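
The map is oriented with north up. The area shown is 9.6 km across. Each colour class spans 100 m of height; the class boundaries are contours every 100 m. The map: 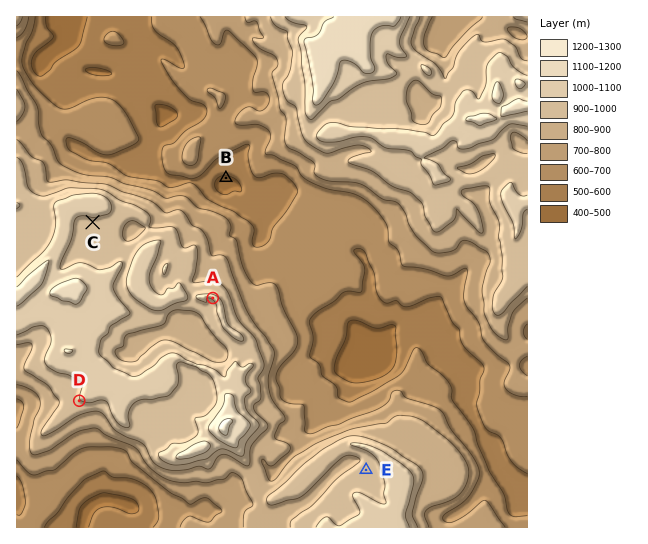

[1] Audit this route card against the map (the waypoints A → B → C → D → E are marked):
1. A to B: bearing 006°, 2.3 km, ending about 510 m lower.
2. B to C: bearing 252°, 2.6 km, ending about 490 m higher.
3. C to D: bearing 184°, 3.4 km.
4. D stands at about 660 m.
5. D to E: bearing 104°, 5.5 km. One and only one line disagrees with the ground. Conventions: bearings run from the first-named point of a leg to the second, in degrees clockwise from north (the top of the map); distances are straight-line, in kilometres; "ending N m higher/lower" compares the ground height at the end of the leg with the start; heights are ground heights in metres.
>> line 4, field height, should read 1000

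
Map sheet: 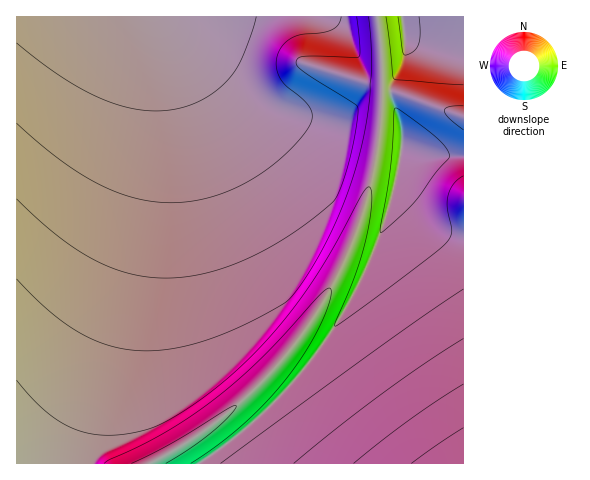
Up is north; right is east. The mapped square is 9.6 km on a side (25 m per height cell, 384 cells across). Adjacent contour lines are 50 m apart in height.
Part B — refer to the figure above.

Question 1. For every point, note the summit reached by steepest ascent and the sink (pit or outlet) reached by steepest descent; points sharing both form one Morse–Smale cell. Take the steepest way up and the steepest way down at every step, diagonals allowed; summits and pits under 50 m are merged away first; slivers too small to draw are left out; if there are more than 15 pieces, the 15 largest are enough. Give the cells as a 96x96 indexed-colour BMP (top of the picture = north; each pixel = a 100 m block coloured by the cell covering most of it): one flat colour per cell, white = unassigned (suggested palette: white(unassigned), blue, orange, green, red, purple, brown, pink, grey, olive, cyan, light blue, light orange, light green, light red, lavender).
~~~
<image width="96" height="96" href="data:image/bmp;base64,Qk12EgAAAAAAAHYAAAAoAAAAYAAAAGAAAAABAAQAAAAAAAASAAATCwAAEwsAABAAAAAAAAAA////ALR3HwAOf/8ALKAsACgn1gC9Z5QAS1aMAMJ34wB/f38AIr28AM++FwDox64AeLv/AIrfmACWmP8A1bDFACIiIiIiIiIiERERERERERERERERMzMzMzMzMzMzMzMzMzMzMzMzMzMzMzMzMzMzMyIiIiIiIiIiEREREREREREREREREzMzMzMzMzMzMzMzMzMzMzMzMzMzMzMzMzMzMyIiIiIiIiIiERERERERERERERERERMzMzMzMzMzMzMzMzMzMzMzMzMzMzMzMzMzMyIiIiIiIiIiEREREREREREREREREREzMzMzMzMzMzMzMzMzMzMzMzMzMzMzMzMzMyIiIiIiIiIiERERERERERERERERERETMzMzMzMzMzMzMzMzMzMzMzMzMzMzMzMzMyIiIiIiIiIiEREREREREREREREREREREzMzMzMzMzMzMzMzMzMzMzMzMzMzMzMzMyIiIiIiIiIiIRERERERERERERERERERETMzMzMzMzMzMzMzMzMzMzMzMzMzMzMzMyIiIiIiIiIiIRERERERERERERERERERERMzMzMzMzMzMzMzMzMzMzMzMzMzMzMzMyIiIiIiIiIiIREREREREREREREREREREREzMzMzMzMzMzMzMzMzMzMzMzMzMzMzMyIiIiIiIiIiIRERERERERERERERERERERETMzMzMzMzMzMzMzMzMzMzMzMzMzMzMyIiIiIiIiIiIREREREREREREREREREREREREzMzMzMzMzMzMzMzMzMzMzMzMzMzMyIiIiIiIiIiIRERERERERERERERERERERERETMzMzMzMzMzMzMzMzMzMzMzMzMzMyIiIiIiIiIiIhERERERERERERERERERERERERMzMzMzMzMzMzMzMzMzMzMzMzMzMyIiIiIiIiIiIhEREREREREREREREREREREREREzMzMzMzMzMzMzMzMzMzMzMzMzMyIiIiIiIiIiIhERERERERERERERERERERERERETMzMzMzMzMzMzMzMzMzMzMzMzMyIiIiIiIiIiIhERERERERERERERERERERERERERMzMzMzMzMzMzMzMzMzMzMzMzMyIiIiIiIiIiIiERERERERERERERERERERERERERMzMzMzMzMzMzMzMzMzMzMzMzMyIiIiIiIiIiIiEREREREREREREREREREREREREREzMzMzMzMzMzMzMzMzMzMzMzMyIiIiIiIiIiIiERERERERERERERERERERERERERETMzMzMzMzMzMzMzMzMzMzMzMyIiIiIiIiIiIiERERERERERERERERERERERERERERMzMzMzMzMzMzMzMzMzMzMzMyIiIiIiIiIiIiIREREREREREREREREREREREREREREzMzMzMzMzMzMzMzMzMzMzMyIiIiIiIiIiIiIRERERERERERERERERERERERERERETMzMzMzMzMzMzMzMzMzMzMyIiIiIiIiIiIiIRERERERERERERERERERERERERERETMzMzMzMzMzMzMzMzMzMzMyIiIiIiIiIiIiIRERERERERERERERERERERERERERERMzMzMzMzMzMzMzMzMzMzMyIiIiIiIiIiIiIhEREREREREREREREREREREREREREREzMzMzMzMzMzMzMzMzMzMyIiIiIiIiIiIiIhERERERERERERERERERERERERERERETMzMzMzMzMzMzMzMzMzMyIiIiIiIiIiIiIhERERERERERERERERERERERERERERETMzMzMzMzMzMzMzMzMzMyIiIiIiIiIiIiIhERERERERERERERERERERERERERERERMzMzMzMzMzMzMzMzMzMyIiIiIiIiIiIiIiEREREREREREREREREREREREREREREREzMzMzMzMzMzMzMzMzMyIiIiIiIiIiIiIiEREREREREREREREREREREREREREREREzMzMzMzMzMzMzMzMzMyIiIiIiIiIiIiIiERERERERERERERERERERERERERERERETMzMzMzMzMzMzMzMzMyIiIiIiIiIiIiIiERERERERERERERERERERERERERERERERMzMzMzMzMzMzMzMzMyIiIiIiIiIiIiIiIRERERERERERERERERERERERERERERERMzMzMzMzMzMzMzMzMyIiIiIiIiIiIiIiIREREREREREREREREREREREREREREREREzMzMzMzMzMzMzMzMyIiIiIiIiIiIiIiIREREREREREREREREREREREREREREREREzMzMzMzMzMzMzMzMyIiIiIiIiIiIiIiIRERERERERERERERERERERERERERERERETMzMzMzMzMzMzMzMyIiIiIiIiIiIiIiIhERERERERERERERERERERERERERERERERMzMzMzMzMzMzMzMyIiIiIiIiIiIiIiIhERERERERERERERERERERERERERERERERMzMzMzMzMzMzMzMyIiIiIiIiIiIiIiIhEREREREREREREREREREREREREREREREREzMzMzMzMzMzMzMyIiIiIiIiIiIiIiIhEREREREREREREREREREREREREREREREREzMzMzMzMzMzMzMyIiIiIiIiIiIiIiIiERERERERERERERERERERERERERERERERETMzMzMzMzMzMzMyIiIiIiIiIiIiIiIiERERERERERERERERERERERERERERERERETMzMzMzMzMzMzMyIiIiIiIiIiIiIiIiERERERERERERERERERERERERERERERERETMzMzMzMzMzMzMyIiIiIiIiIiIiIiIiERERERERERERERERERERERERERERERERERMzMzMzMzMzMzMyIiIiIiIiIiIiIiIiIRERERERERERERERERERERERERERERERERMzMzMzMzMzMzMyIiIiIiIiIiIiIiIiIREREREREREREREREREREREREREREREREREzMzMzMzMzMzMyIiIiIiIiIiIiIiIiIREREREREREREREREREREREREREREREREREzMzMzMzMzMzMyIiIiIiIiIiIiIiIiIRERERERERERERERERERERERERERERERERETMzMzMzMzMzMyIiIiIiIiIiIiIiIiIhERERERERERERERERERERERERERERERERETMzMzMzMzMzMyIiIiIiIiIiIiIiIiIhERERERERERERERERERERERERERERERERETMzMzMzMzMzMyIiIiIiIiIiIiIiIiIhERERERERERERERERERERERERERERERERERMzMzMzMzMzMyIiIiIiIiIiIiIiIiIhERERERERERERERERERERERERERERERERERMzMzMzMzMzMyIiIiIiIiIiIiIiIiIhERERERERERERERERERERERERERERERERERMzMzMzMzMzMyIiIiIiIiIiIiIiIiIhEREREREREREREREREREREREREREREREREREzMzMzMzMzMyIiIiIiIiIiIiIiIiIiEREREREREREREREREREREREREREREREREREzMzMzMzMzMyIiIiIiIiIiIiIiIiIiEREREREREREREREREREREREREREREREREREzMzMzMzMzMyIiIiIiIiIiIiIiIiIiEREREREREREREREREREREREREREREREREREzMzMzMzMzMyIiIiIiIiIiIiIiIiIiERERERERERERERERERERERERERERERERERETMzMzMzMzMyIiIiIiIiIiIiIiIiIiERERERERERERERERERERERERERERERERERETMzMzMzMzMyIiIiIiIiIiIiIiIiIiERERERERERERERERERERERERERERERERERETMzMzMzMzMyIiIiIiIiIiIiIiIiIiIRERERERERERERERERERERERERERERERERETMzMzMzMzMyIiIiIiIiIiIiIiIiIiIRERERERERERERERERERERERERERERERERERMzMzMzMzMyIiIiIiIiIiIiIiIiIiIRERERERERERERERERERERERERERERERERERMzMzMzMzMyIiIiIiIiIiIiIiIiIiIRERERERERERERERERERERERERERERERERERMzMzMzMzMyIiIiIiIiIiIiIiIiIiIRERERERERERERERERERERERERERERERERERMzMzMzMzMyIiIiIiIiIiIiIiIiIiIREREREREREREREREREREREREREREREREREREzMzMzMzMyIiIiIiIiIiIiIiIiIiIREREREREREREREREREREREREREREREREREREzMzMzMzMyIiIiIiIiIiIiIiIiIiIREREREREREREREREREREREREREREREREREREzMzMzMzMyIiIiIiIiIiIiIiIiIiIhEREREREREREREREREREREREREREREREREREzMzMzMzMyIiIiIiIiIiIiIiIiIiIhEREREREREREREREREREREREREREREREREREzMzMzMzMyIiIiIiIiIiIiIiIiIiIhEREREREREREREREREREREREREREREREREREzMzMzMzMyIiIiIiIiIiIiIiIiIiIhEREREREREREREREREREREREREREREREREREzMzMzMzMyIiIiIiIiIiIiIiIiIiIhEREREREREREREREREREREREREREREREREREzMzMzMzMyIiIiIiIiIiIiIiIiIiIhERERERERERERERERERERERERERERERERERMzMzMzMzMyIiIiIiIiIiIiIiIiIiIhERERERERERERERERERERERERERERERERERMzMzMzMzMyIiIiIiIiIiIiIiIiIiIhERERERERERERERERERERERERERERERERERMzMzMzM0RCIiIiIiIiIiIiIiIiIiIhERERERERERERERERERERERERERERERERETMzMzM0RERCIiIiIiIiIiIiIiIiIiIhERERERERERERERERERERERERERERERERETMzMzRERERCIiIiIiIiIiIiIiIiIiIhERERERERERERERERERERERERERERERERETMzRERERERCIiIiIiIiIiIiIiIiIiIhEREREREREREREREREREREREREREREREREzRERERERERCIiIiIiIiIiIiIiIiIiIhERERERERERERERERERERERERERERERERVERERERERERCIiIiIiIiIiIiIiIiIiIhERERERERERERERERERERERERERERERERVURERERERERCIiIiIiIiIiIiIiIiIiIhERERERERERERERERERERERERERERERERVURERERERERCIiIiIiIiIiIiIiIiIiIRERERERERERERERERERERERERERERERERVVRERERERERCIiIiIiIiIiIiIiIiIiIRERERERERERERERERERERERERERERERERVVRERERERERCIiIiIiIiIiIiIiIiIiIREREREREREREREREREREREREREREREREVVVVERERERERCIiIiIiIiIiIiIiIiIiIREREREREREREREREREREREREREREREREVVVVERERERERCIiIiIiIiIiIiIiIiIiIREREREREREREREREREREREREREREREREVVVVERERERERCIiIiIiIiIiIiIiIiIiIREREREREREREREREREREREREREREREREVVVVERERERERCIiIiIiIiIiIiIiIiIiEREREREREREREREREREREREREREREREREVVVVERERERERCIiIiIiIiIiIiIiIiIiEREREREREREREREREREREREREREREREREVVVVERERERERCIiIiIiIiIiIiIiIiIiEREREREREREREREREREREREREREREREREVVVVERERERERCIiIiIiIiIiIiIiIiIiEREREREREREREREREREREREREREREREREVVVVERERERERCIiIiIiIiIiIiIiIiIiEREREREREREREREREREREREREREREREREVVVVERERERERCIiIiIiIiIiIiIiIiIhEREREREREREREREREREREREREREREREREVVVVERERERERCIiIiIiIiIiIiIiIiIhEREREREREREREREREREREREREREREREREVVVVERERERERA=="/>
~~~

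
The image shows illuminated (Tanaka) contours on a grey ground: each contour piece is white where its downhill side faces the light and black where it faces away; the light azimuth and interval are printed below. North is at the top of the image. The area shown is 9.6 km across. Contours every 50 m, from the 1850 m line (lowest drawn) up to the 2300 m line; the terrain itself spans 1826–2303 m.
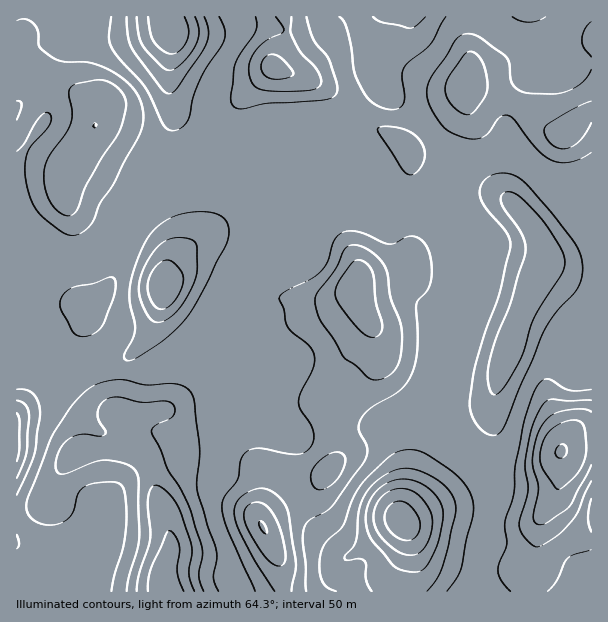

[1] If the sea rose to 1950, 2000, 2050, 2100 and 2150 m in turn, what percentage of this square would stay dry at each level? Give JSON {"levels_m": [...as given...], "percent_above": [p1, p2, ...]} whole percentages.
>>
{"levels_m": [1950, 2000, 2050, 2100, 2150], "percent_above": [96, 89, 76, 27, 10]}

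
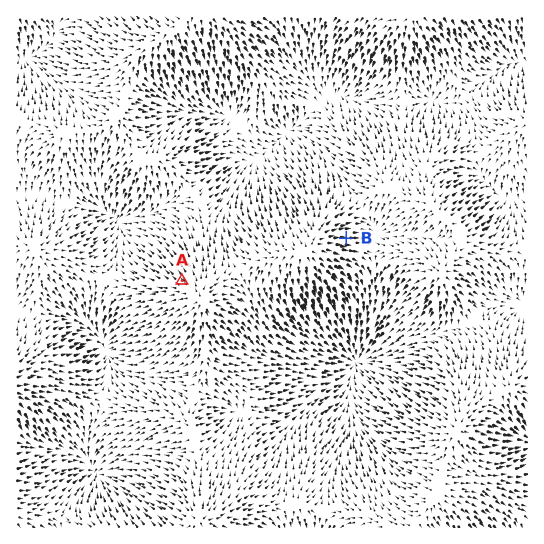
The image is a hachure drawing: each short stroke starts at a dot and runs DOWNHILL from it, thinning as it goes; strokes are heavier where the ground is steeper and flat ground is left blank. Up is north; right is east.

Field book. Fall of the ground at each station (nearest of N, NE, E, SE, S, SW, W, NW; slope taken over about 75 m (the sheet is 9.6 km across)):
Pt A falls NW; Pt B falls E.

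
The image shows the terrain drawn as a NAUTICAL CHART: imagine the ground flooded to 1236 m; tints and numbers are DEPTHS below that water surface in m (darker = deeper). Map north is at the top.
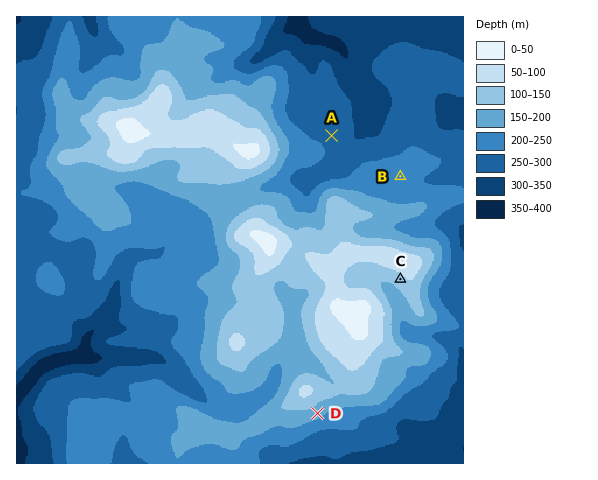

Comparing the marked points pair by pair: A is lower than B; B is lower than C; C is higher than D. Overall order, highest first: C D B A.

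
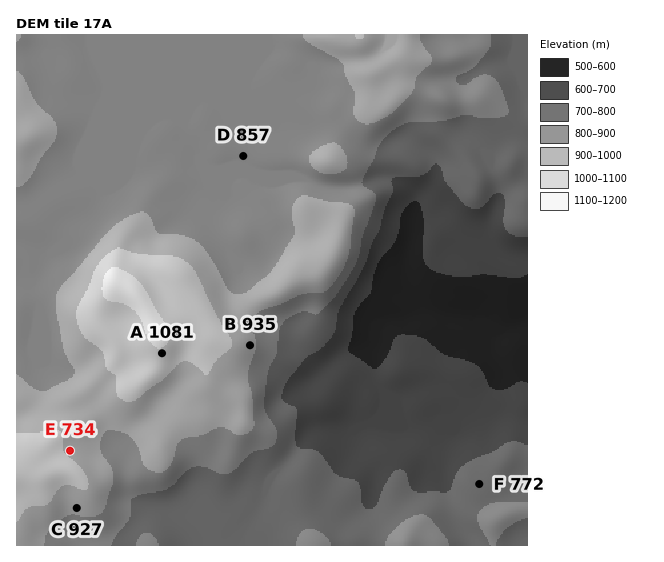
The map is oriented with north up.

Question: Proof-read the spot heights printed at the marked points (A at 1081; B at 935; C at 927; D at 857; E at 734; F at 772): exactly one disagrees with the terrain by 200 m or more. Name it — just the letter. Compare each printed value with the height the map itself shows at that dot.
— E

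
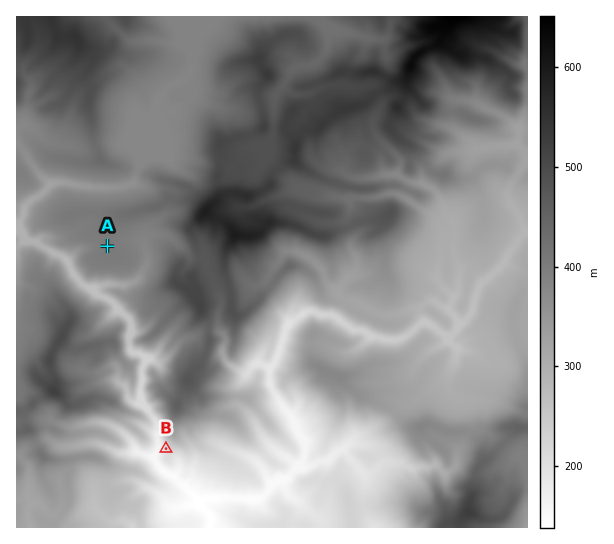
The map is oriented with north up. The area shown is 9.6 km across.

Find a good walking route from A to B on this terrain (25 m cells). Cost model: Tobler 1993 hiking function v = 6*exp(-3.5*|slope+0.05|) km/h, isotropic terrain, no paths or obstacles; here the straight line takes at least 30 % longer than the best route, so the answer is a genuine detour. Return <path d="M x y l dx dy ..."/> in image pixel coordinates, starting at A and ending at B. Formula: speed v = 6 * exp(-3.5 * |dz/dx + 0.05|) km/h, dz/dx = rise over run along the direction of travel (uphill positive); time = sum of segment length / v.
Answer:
<path d="M107 246l0 27-1 2-3 3 3 1-4 4 1 3-2 4 2 4 6 3 9 9 5 8 4 4 3 5 0 16-1 3 4 8 8 5 2 4 0 7-1 3 0 5-1 3 0 17 20 39 0 4 5 10 0 2"/>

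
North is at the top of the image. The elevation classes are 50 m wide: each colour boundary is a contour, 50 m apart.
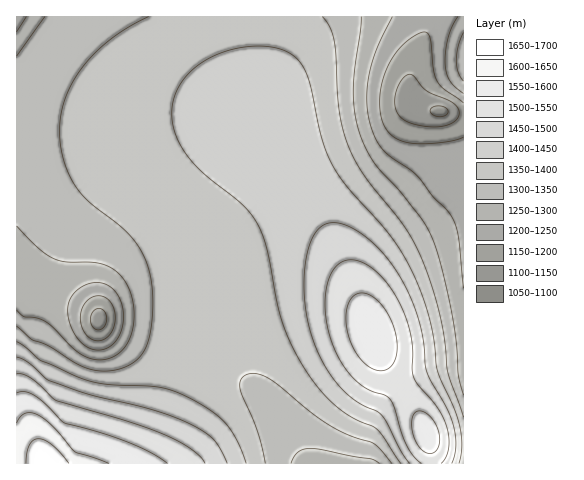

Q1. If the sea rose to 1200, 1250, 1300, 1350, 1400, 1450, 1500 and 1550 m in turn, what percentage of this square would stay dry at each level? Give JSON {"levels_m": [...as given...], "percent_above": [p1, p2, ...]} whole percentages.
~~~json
{"levels_m": [1200, 1250, 1300, 1350, 1400, 1450, 1500, 1550], "percent_above": [96, 91, 84, 67, 35, 17, 10, 5]}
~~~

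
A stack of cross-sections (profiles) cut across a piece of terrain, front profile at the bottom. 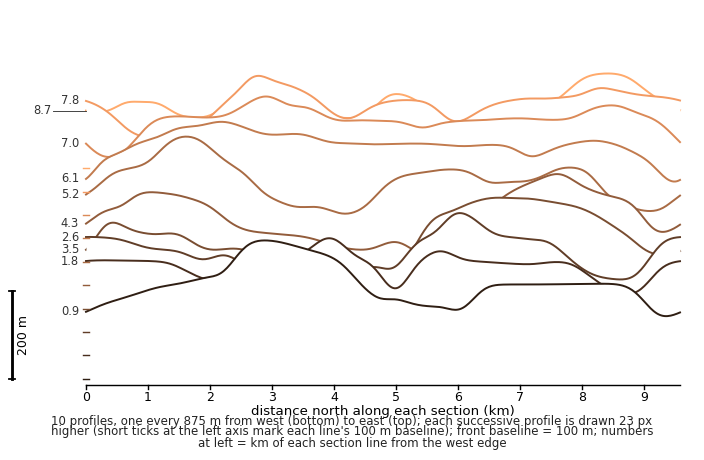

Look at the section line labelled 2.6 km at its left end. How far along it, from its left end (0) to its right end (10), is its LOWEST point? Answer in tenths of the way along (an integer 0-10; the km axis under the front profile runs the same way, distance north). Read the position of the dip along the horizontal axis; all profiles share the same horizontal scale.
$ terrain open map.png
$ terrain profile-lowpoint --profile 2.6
9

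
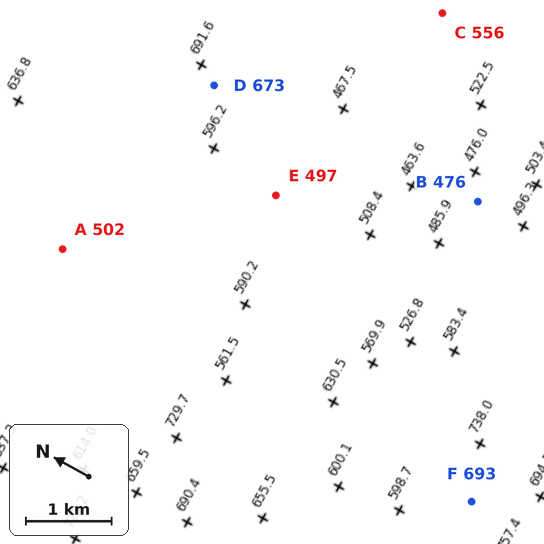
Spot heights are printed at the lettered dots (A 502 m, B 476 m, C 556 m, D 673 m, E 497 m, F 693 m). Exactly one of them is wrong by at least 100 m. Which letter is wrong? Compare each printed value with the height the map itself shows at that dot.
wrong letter A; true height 652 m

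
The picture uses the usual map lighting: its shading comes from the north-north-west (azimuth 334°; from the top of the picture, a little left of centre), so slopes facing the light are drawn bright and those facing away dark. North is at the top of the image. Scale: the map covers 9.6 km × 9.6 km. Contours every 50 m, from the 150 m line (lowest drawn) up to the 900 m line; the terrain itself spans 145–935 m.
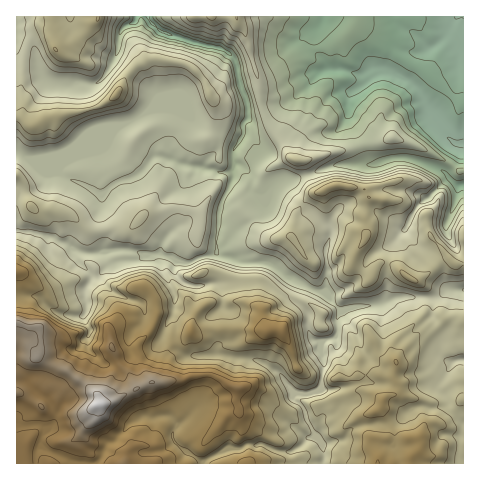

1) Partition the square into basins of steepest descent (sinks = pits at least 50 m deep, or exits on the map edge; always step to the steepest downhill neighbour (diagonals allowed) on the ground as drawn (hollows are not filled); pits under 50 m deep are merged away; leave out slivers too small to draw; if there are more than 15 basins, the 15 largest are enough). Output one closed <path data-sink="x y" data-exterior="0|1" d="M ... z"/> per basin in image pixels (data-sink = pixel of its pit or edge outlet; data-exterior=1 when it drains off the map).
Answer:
<path data-sink="463 144" data-exterior="1" d="M17 175l0 289 447-1-1-83-3 1 3 18-7 10-12 13-12 0-8 6-1-8-7-11-2-10-5-3-15-1 4-10-6-9-10 0-5-2-20 2 2-22-6-15-9-9-22-2-2-2 2-14-16-10-13-2-9 11-2 19-13 0-6-9-2-12-19-9-4-17-4-5-18-6-12 0 6 2 4 5-3 21-16 15-6 21-4 4-10 3-5 4-3 8-2 16-3 11-12 0-13 6-7-12-11-12-7-17-4-19 8-10 0-9-16-21-6-19-16-12 0-6 7-13 1-9-11-11-8-5-17-3-14 1-3-3-5-8-4-17z"/><path data-sink="147 17" data-exterior="1" d="M236 16l-138 0-11 15-12 11-19 8-7-16-6-2-10 5-7 9-4 21 0 49 3 4-9-3 0 57 8 9 4 17 5 8 3 3 14-1 17 3 8 5 11 11 0 6-8 16 0 6 16 12 6 19 16 21 0 9-8 10 4 19 7 17 11 12 7 12 13-6 12 0 3-11 2-16 3-8 5-4 10-3 4-4 6-21 16-15 3-21-4-5-6-2 12 0 18 6 5 7 3 15 19 9 2 12 6 9 13 0 2-19 7-10 7-1 13 4 12 9-3 5 2 10 22 2 7 5 8 19-1 21 19-1 16 4 3-16-4-9 1-9 30-29 8-14-1-9-7-8-13-6-20-15-11 0-5 7-2 6-15-7-5-6 7-15-6-3-6 0-12 13-13 1-7 3-6-1-6-6-12-18 3-16 7-15 10-10 6-3-8-12-5-17-3-3-8-1-5-6-21-32-6-17-2-25-10-34-3-12-8-12z"/><path data-sink="463 185" data-exterior="1" d="M392 137l-90 24 10 27 4 4 5 0 14-7 23 3 5 1 7 9 30 2 12 12 14 4 5 21 16 19 8 8 8-1 1-91-6-2-12-9-29-15z"/><path data-sink="463 360" data-exterior="1" d="M455 318l-11 1-9 10-17 5-22 24-2 21 4 10-3 4 19 6 2 10 7 11 1 8 8-6 12 0 19-23-3-18 4-2 0-58z"/><path data-sink="458 17" data-exterior="1" d="M463 16l-106 0-4 10 7 0 12 8 28 24 26 14 37 33z"/><path data-sink="463 290" data-exterior="1" d="M449 259l-10 3-13 13-10 6 12 7 3 7 0 6-8 14-30 29-1 9 4 8 5-10 17-17 17-5 12-11 17 2 0-56-9 0z"/>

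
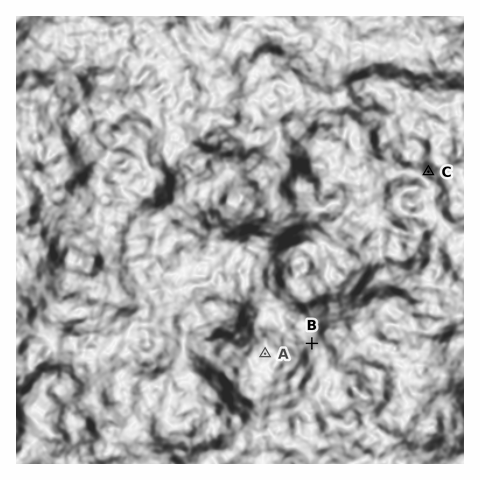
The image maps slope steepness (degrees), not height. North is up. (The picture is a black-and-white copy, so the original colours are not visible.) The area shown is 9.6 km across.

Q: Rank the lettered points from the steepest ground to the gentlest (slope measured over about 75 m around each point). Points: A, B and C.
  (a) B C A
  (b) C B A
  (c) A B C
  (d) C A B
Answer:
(b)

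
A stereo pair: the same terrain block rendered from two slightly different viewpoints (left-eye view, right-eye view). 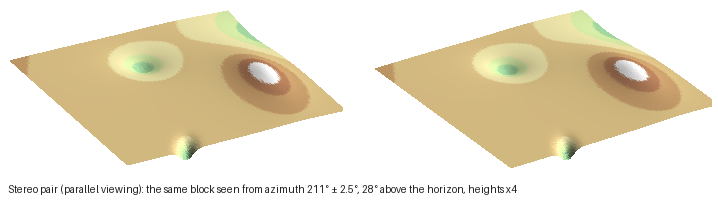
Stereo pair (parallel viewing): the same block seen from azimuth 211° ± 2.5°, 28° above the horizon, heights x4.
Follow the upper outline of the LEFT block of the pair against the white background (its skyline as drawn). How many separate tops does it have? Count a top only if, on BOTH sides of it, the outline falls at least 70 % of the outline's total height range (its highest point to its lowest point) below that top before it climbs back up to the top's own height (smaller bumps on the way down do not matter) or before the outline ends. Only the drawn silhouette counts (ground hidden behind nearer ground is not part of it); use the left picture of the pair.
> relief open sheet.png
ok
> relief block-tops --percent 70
0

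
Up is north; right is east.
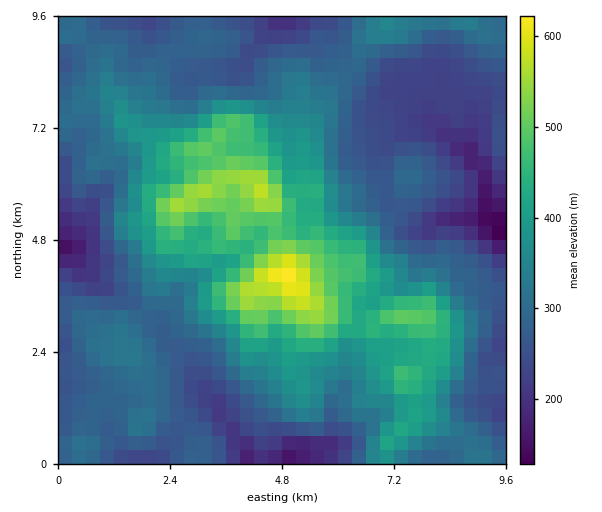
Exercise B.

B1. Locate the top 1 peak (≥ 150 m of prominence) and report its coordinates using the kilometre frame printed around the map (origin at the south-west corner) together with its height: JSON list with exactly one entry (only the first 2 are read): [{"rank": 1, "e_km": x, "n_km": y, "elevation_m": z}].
[{"rank": 1, "e_km": 4.91, "n_km": 4.04, "elevation_m": 627}]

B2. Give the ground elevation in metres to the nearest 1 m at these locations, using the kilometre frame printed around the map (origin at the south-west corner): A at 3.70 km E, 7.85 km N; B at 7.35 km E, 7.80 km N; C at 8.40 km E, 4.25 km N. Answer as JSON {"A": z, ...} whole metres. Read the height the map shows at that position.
{"A": 318, "B": 228, "C": 289}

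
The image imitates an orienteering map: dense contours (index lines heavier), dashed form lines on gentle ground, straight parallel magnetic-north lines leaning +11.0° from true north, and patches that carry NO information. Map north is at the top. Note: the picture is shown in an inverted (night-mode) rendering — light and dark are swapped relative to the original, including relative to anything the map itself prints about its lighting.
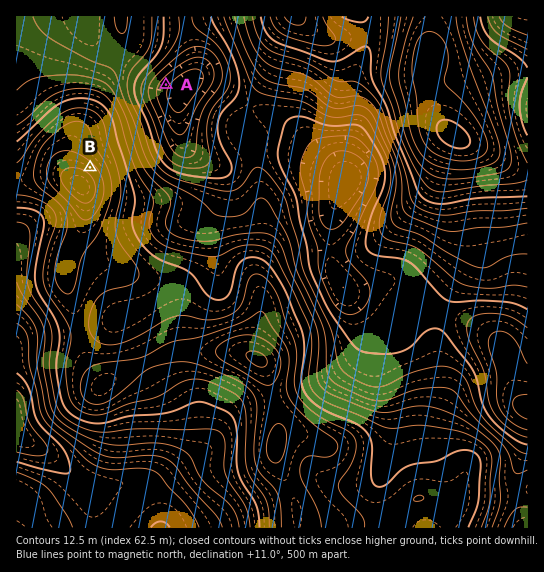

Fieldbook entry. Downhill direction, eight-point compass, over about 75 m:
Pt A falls SE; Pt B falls NE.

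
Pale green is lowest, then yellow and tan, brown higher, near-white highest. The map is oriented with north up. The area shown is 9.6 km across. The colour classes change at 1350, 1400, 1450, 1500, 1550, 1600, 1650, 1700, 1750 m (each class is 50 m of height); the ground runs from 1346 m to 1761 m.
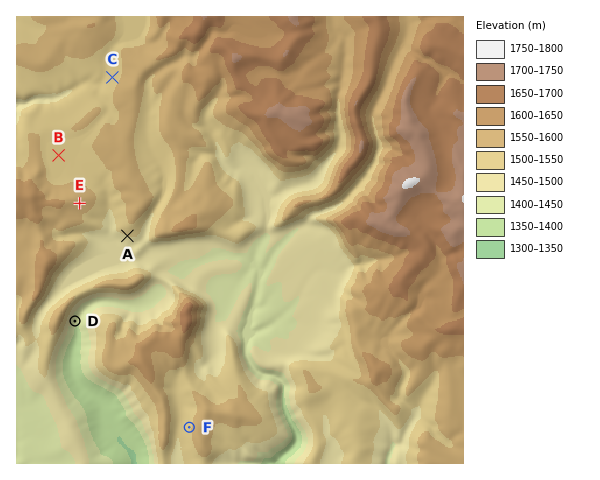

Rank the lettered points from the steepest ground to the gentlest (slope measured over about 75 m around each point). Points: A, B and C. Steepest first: A C B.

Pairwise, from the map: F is higher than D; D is lower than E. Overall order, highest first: E F D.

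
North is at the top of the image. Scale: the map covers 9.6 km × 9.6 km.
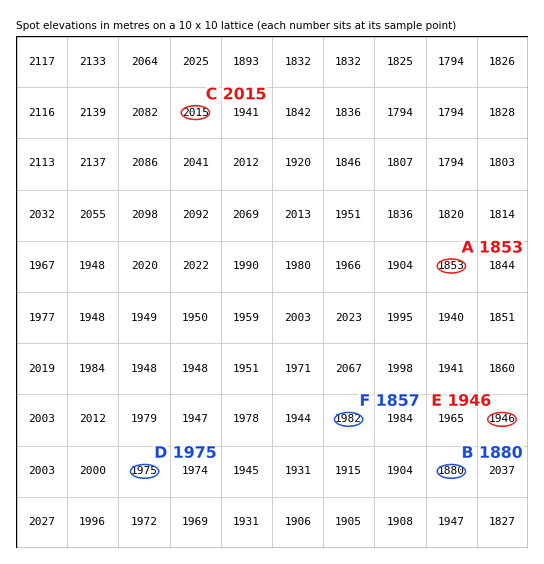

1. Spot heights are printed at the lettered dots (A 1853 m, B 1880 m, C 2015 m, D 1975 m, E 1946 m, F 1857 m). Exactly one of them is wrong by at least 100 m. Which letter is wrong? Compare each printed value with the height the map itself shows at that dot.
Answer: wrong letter F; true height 1982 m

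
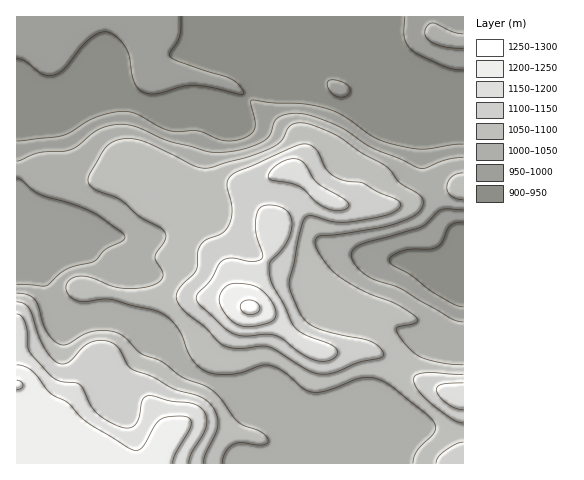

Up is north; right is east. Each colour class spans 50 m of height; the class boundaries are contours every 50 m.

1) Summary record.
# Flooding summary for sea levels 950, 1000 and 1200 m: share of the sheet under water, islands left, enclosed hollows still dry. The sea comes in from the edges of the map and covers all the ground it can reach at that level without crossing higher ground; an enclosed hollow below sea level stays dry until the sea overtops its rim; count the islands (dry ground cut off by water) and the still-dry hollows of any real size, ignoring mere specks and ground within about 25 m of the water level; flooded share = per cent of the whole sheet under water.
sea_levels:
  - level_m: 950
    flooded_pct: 21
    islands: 0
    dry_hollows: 0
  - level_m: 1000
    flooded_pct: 35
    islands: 0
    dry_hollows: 0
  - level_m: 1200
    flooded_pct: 95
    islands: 1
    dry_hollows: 0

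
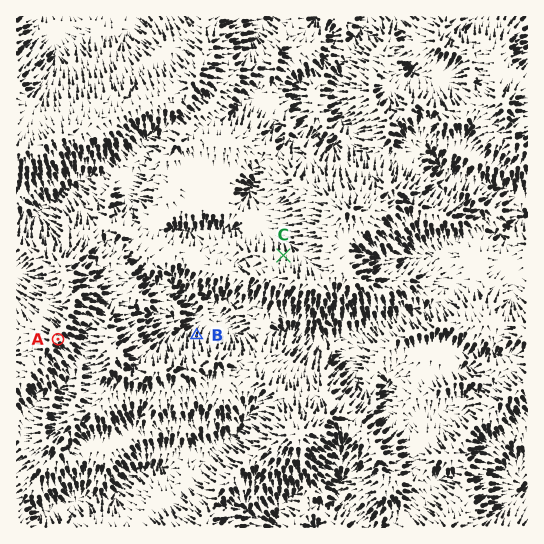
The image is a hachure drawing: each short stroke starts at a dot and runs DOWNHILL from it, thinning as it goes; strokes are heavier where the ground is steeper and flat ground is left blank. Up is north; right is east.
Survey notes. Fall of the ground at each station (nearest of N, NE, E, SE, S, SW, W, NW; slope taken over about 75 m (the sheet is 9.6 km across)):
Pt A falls SE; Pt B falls N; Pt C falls N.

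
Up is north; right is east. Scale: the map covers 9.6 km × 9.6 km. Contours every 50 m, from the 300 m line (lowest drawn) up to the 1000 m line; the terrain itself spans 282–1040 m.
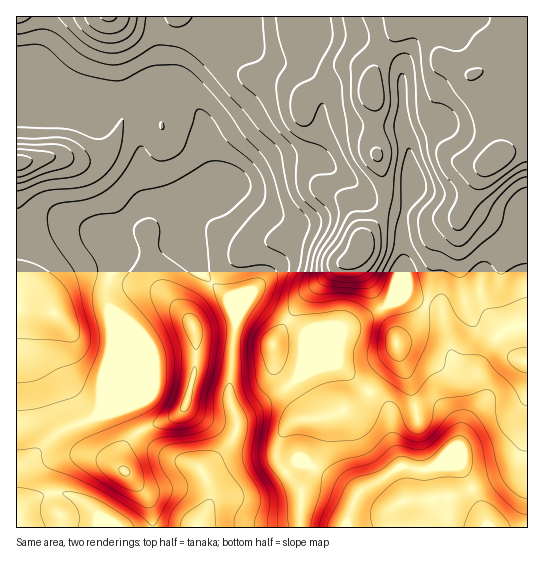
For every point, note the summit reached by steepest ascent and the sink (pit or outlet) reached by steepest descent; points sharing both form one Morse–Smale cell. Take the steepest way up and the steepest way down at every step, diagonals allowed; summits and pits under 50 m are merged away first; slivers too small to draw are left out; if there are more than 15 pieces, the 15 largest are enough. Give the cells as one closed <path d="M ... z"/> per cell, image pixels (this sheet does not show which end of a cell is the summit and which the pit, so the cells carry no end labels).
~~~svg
<path d="M527 16l-372 0 0 13 5 29 0 16-5 13 4 4-12 8-6 22 0 66 3 14-8 9 17-1 10 3 8-3 62-25 16-8 16-12 17-7 12-1 24 3 32 21 17 20 14 5 24 5-2 8 1 47-11 35 13-5 12 6 9 2 9-56 5-9 15-13 2-5 1 43 8 46 4 8 8 8 15 7 6 6 15 19 12 4z"/><path d="M458 220l-2 5-15 13-5 9-9 56 10 4 4 4 10 42 5 9 23 19 5 14-3 8-12 15-11 29-2-18-4-8-10-10-9-4-28 4-12 7-2 7 0-12-3-6-18-15-12 11-23 12-17 4-16 0-11 4-8 10-4 9-2 19 24 30 0 37 227-1 0-165-13-5-12-16-9-9-15-7-8-8-4-8-8-46z"/><path d="M313 157l-28 0-11 3-32 20-71 29-12 4 4 2 6 14 24 24 12 24 24 21 6 21 12-18 6-4 52 36-6 43 41-42 3-6 34-16 14-10 13-37-1-47 2-8-24-5-14-5-17-20-29-20z"/><path d="M153 209l-12 0-7 3-21 22-4 11 2 29-4 12 0 16 2 5 3 38-11 40 0 20-5 10 33-8 8 20 12 16 25 16 25 9 3 4 25-25 10-20-1-12-7-16 3-52 4-28-7-21-24-21-12-24-24-24-6-14z"/><path d="M253 297l-6 4-10 14-4 20-4 64 7 16 1 12-10 20-24 23 6 16 2 12-13 30 101 0 2-37-24-30 0-14 6-14 8-10 6-3 21-1 17-4 23-12 11-12-31-27-23 4-16 8 6-43z"/><path d="M138 88l-15 1-5 3-19-3-83 1 1 149 14-2 36-10 16 1 12 5 14 29 0-17 4-11 31-33-3-14 0-66 6-22 9-6z"/><path d="M78 227l-17 1-19 7-26 4 0 68 34 4 9 7 1 17-3 15 3 15 15 37 8 17 3 2 8-4 6-8 1-24 10-31 1-23-3-24-2-5 0-16 4-19-16-34z"/><path d="M154 16l-137 0-1 73 83 0 19 3 5-3 15-1 20 4-3-7 5-11 0-16z"/><path d="M83 423l-17 5-11 7-32 31-4 11-3 38 7-10 16-9 8-3 18 0 16 7 16 14 1 14 55 0-2-21-6-13-20-23-28-21z"/><path d="M323 35l-7 2-4 12-11 11-6 3-11 0 18 4 17 18 4 9-4 47-4 9-9 6 8-1 10-18 6-6 7-3 66-1 0-56-3-6-10-9-29-16z"/><path d="M429 304l-4 1-6 16-23 21 1 9-2 8-15 16-11 16 19 16 3 6 0 12 2-7 12-7 18-4 10 0 9 4 10 10 7 23 10-26 14-17 0-12-4-8-18-14-8-9-10-44-6-7z"/><path d="M34 308l-18 1 1 199 2-31 4-11 32-31 11-7 18-6-25-63 0-41-9-7z"/><path d="M129 407l-34 9-11 6 9 23 14 14 18 12 20 23 4 8 5 26 43 0 11-21 3-9-2-12-5-12-5-6-25-9-25-16-12-16z"/><path d="M406 295l-13 5-10 8-21 12-19 8-3 6-39 40 14-6 23-4 29 27 3 0 10-16 15-16 2-8-1-9 23-21 6-14 0-4z"/><path d="M65 493l-18 0-18 8-12 12-1 14 81 1 2-5-2-9-16-14z"/>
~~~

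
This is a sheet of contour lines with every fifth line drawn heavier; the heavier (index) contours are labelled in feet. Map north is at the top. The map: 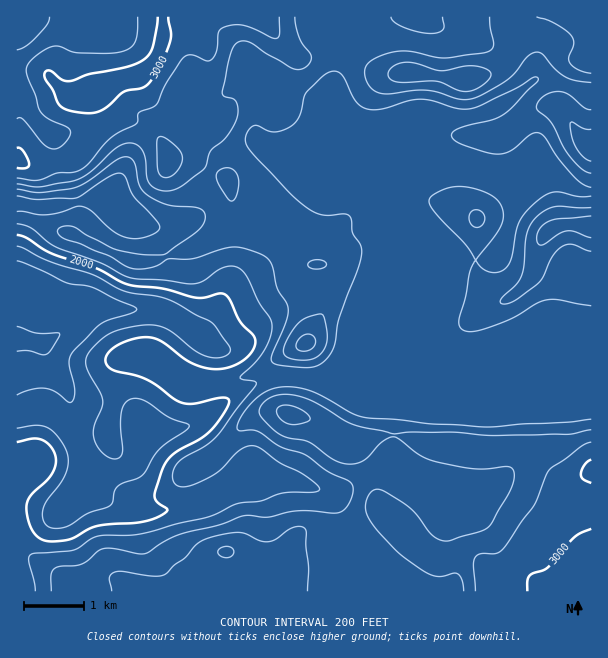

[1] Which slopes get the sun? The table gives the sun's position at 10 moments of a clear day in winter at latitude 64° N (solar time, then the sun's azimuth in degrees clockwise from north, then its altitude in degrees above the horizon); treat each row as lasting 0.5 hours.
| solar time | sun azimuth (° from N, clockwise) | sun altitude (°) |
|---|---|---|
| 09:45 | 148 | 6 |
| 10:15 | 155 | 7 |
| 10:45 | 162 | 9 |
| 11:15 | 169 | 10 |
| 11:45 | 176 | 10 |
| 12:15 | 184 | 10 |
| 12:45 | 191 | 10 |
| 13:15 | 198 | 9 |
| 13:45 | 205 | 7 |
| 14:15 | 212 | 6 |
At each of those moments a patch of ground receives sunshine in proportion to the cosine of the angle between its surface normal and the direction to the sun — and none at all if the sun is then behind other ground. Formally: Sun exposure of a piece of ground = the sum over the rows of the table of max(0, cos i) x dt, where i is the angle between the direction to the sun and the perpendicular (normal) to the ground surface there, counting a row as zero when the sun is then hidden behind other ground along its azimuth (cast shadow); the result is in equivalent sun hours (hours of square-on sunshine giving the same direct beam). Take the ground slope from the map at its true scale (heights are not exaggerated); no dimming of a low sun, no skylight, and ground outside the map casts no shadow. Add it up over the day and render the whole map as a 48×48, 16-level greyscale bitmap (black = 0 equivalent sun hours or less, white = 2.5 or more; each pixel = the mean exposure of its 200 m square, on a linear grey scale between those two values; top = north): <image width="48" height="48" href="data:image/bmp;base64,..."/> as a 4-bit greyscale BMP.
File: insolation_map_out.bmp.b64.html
<image width="48" height="48" href="data:image/bmp;base64,Qk32BAAAAAAAAHYAAAAoAAAAMAAAADAAAAABAAQAAAAAAIAEAAATCwAAEwsAABAAAAAAAAAAAAAAABEREQAiIiIAMzMzAERERABVVVUAZmZmAHd3dwCIiIgAmZmZAKqqqgC7u7sAzMzMAN3d3QDu7u4A////AEVURFVDIjRERERERFVERERWd2VVRURERVVCEjMhACRVZ2VFVVVERFeJmHZURDM0RVQQABEAASJGiYZVVEREVniIZVUxMzIzNDEAABAAAREiMzMzI0VUVnd1MjIAEzMyMyAAAAAAAAAAAAERI1ZVZndTIiEBEjQzIiEAAAAAAAAAAAAAASRFZ3UyMyIjIiNDMjIAAAAAAAAAAAAAAAATVkMiNEQzMiNEQ0VBAAAAEiIAAAAAAAACMyIjRERDMzNFVVeFIRARElhzAAAAAAJFMiI0REREMzM0ZmeHQyIiEkaJcxEjNGm6czRERVZmVEQzRlVmREZUMhE2mWRGiZu6lkRGiaqphkQyEzMzNGZUQgAAOJiKu7qIh2V4mZmHdkMhEAABJVVEQxAABJq8zKhlVWdkMiEREiEAAAABJERERDEAAWq7upZBAREQAAAAAAAAAAASMzRERFUxABWIdUEAAAAAAAAAAAAAABESM0RVVnmYQgAiEAAAAAAAAAAAAAAAASIiNFZneZmalzAAAAAAASIiEQERIjMiIiISRniJqoZDNFMQAAASMzMzMzMzMzNDRCITVneJl1IAAAJDJGUzRERERERERERERBEjMzRFQxAAAAAVz/x0RERERERERERERBMyEAAREAAAABERNXh0RERERXdlRERERHh0IQAAAAABNWVCEBNURERERWiZdURERJh1UxAAAAFGZmZkIAJlREREREWKunVEVlRFZTIAATaIdVZmQhNnVERERDNGm7mJmTNGZVaKvM3KhmZmVDNXVEREREMzNpqodkV3eJz///26l2ZVVlVXZERERFQxEmh1RHiqvf/+3LmImHZVV3dWdUREREQyEkZkRave//6mVWd4mph2RDM0VkRERERDM0d2Z8zv7JUQASRniZmHUxESNVRERFZlQ0eZmty5dBAAAAETVmZmZTMzNFRERomYVDWby7cxEREjM0QyRmRERDNERVRFeId3YyElZSEAACREWJh2VmVDIiM0VmZ4dlQzQxAAAGmFQ0RFm7mHZmVTIjNEREVmVDEBIyAAAP///XRGrMqHdlVCI0REM0VUQxABNDEAAf7d/+pmaKqHVEQyNEQzNFVUQyIzRDIQOHVWi924VWd2QiIjRERERFVENERFVENHvDIiNYvKdTNFVCI0RERERERDRFeKl0RpqBIzI1m7lSI2d1RWVUREREM0RniIiYeIYxJFZVaJdDVniHZndlREVEREQyERJYmHQTR6qodVVVZ2RGZndlVWZ2VEREMQAWmGIDV4iImHdkMzEUZURVVVeaqHis22ISRCAUZ1M0WJqFREUzZkNFVVeb3u7u/9phAAE1djIiJXiHVFZTNVeHZmZ4rNyXeKy2IUi0MiEQARJodVZUNHmpiGUyIyEQACWIeauwABEAAABHd3ZlWKhVZ1MQAAAAAAJYh1RBABIREAI1d2VompYyNEQhAAAQACRnhkQzERMzMzREVDR6uWQzRERERGZUI0Vnh3ZEMzREREREREVndlRERVVWeHVERFVVZmVQ=="/>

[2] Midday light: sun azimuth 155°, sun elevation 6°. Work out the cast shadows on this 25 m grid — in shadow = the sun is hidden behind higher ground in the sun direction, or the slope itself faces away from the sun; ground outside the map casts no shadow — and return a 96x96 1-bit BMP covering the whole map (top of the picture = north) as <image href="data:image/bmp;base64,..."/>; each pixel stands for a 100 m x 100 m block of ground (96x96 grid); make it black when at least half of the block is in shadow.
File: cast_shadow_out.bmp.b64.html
<image width="96" height="96" href="data:image/bmp;base64,Qk2+BAAAAAAAAD4AAAAoAAAAYAAAAGAAAAABAAEAAAAAAIAEAAATCwAAEwsAAAIAAAAAAAAA////AAAAAAAEAAAAAAAAAAAYAAAAAAcAAAAAAAAQAAADAB+AAAAAAAAQAAAH/j+AAAAAAAAAAAAP///AAAAAAAAIAAAf///wAAAAAAAfgAAf///8AAAAAAAfwAA/////8BgAAAA/4AA//////DgAAAA/8AA//////nwAAAA/8AA///////4AAAB/+AB///////+AAAB//AB////////wAAB//AB/////////AAB//gB/////////wAAH/gA/////////4AAD/AAP////////8AAD+AAH////////8AAB8AAD///////A4AAA4CAB//////8AAAAAADgB///wH/wAAAAAADwA///8B/AAAAAAAD8A////A8AAAAAAAD8A////gAAAAAAAAD/4+P//wAAAAAAOAf/88H//4AAAAA/////84D//8AAA4P/////8wD//+AAD///////4AB///AAH///////4MB///gAf///////wMA/////////////gAA////////////7gAAcB//////////zAAAAAf/////////jAAAAAP/////////iAAAAD////7/////AAAAAP///+Af/gH+AAAAAf//8AAP8AD+AAcAAf//AAABAAB8DH/wA///AAAAAAB4DH//x///wAAAAAAwCD//////4AAAAAAAAD//////+AAAAAAAAD///////AAAAAAAAB///////AAAAAAAAB///////AAAAAAAAB///x///AAAAAAAAA///A///AAAAAAAAA//4Af/+AAAAAAAAAf+AAfP8AAAADgAAAPwAAMP4AAAAH4AAACAAAAPgAAAAH8AAAAAAAAPAAAAAD8AAAAAAAAOAAAAAD+AAAAAAAAAAAAAAD+AAAAAAAAAAAAAAB+AAAAH8AAAH4AAAB+AAAAP/gAAD4AAAA/AAAA//8AABgAAAAfAAAB//+AAAAAAAAfgABB///AAAAAAAAPwAPx///AAAAAAAAP8Mf4wAAAAAAAAAAP///8AAAAAAAAAAAP///8AAAAAAAAAA8P/8HgAAAAAAAAAB+f/8AAAAAAAAAAAD+f/8AAAAAAAAAAAD+f/4AAAAAAAAAAAD8f/wAAAwAAAAAAADwf/gAAA4AAAAAAADgf/gAAA4AAAAAAAAAf/AAAA4AAAAAAAAAP+AAwAAAAAAAAAAAH8ABwAAAAAAAAAAAB4CAwAAAAAAAAAAAAAGAAAAAAAAAAAAfAAGAAAAAAAAAAAD/wAMAAAAAAAAAAAD/4AMAAAAAAAAAAAA/8AMAAAAAYAAAAAAP+AcAAAAAYAAAAAAB//8AAAAAAAAAAAAAf/wAAAAAAAAAAAAAH/gAAAAAAAAAAAAAD+AAfAAAAAAAAAAAB8AAf+AAAAAABAP4B4B4//gAAAAAP///AwD8//wAAAAAP///gAD+//4AAAAAf///gAD+//4AAAAAf///AAD///4AAAAAf//+AAD///4AAAAAP//8AAD///4AAAAAP8P4AAD+H/wAAAAAPwHgAAD8AfgAAAAADAAAAAA="/>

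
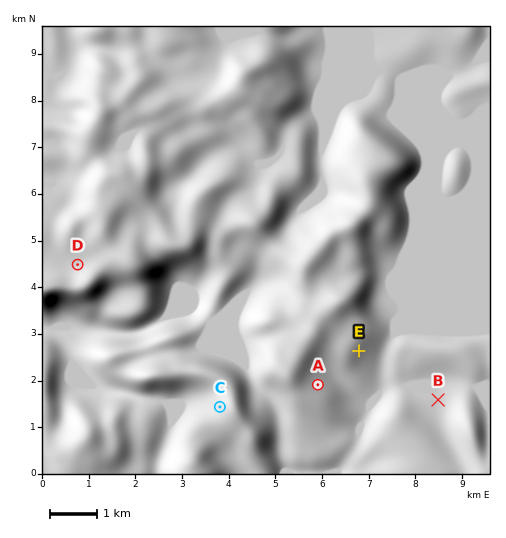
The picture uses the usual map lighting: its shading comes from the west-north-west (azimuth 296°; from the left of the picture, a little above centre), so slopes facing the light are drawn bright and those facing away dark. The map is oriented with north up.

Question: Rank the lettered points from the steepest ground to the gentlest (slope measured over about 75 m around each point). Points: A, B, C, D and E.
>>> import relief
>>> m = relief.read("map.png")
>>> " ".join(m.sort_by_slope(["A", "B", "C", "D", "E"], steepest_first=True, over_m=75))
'C E A D B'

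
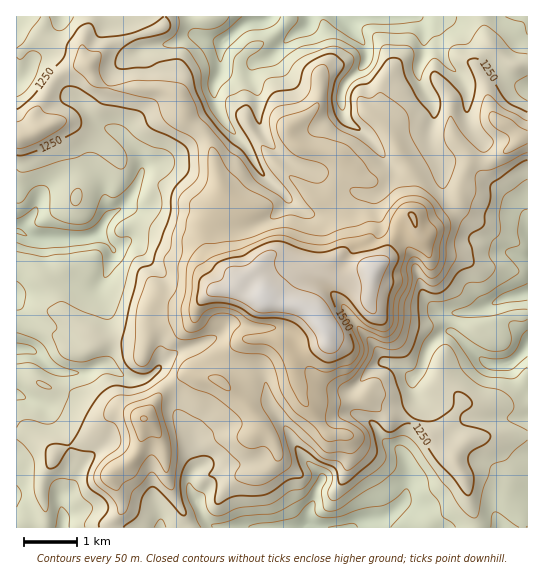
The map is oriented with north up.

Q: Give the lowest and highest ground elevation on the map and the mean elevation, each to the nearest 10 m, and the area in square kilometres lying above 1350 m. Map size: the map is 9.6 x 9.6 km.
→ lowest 1040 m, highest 1600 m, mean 1270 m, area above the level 20.6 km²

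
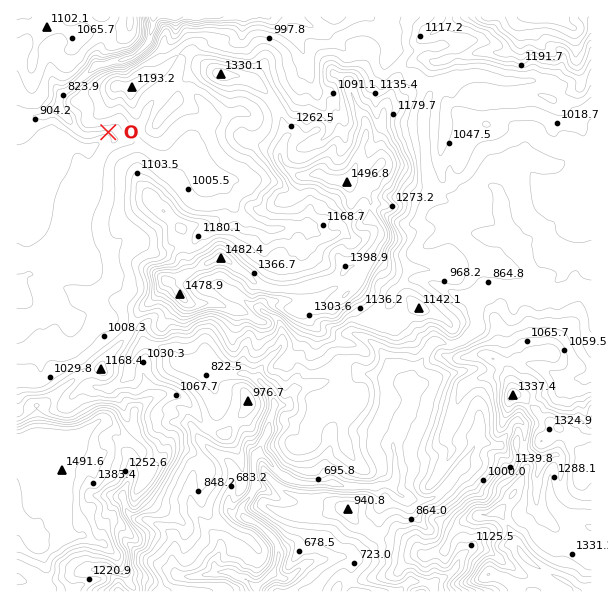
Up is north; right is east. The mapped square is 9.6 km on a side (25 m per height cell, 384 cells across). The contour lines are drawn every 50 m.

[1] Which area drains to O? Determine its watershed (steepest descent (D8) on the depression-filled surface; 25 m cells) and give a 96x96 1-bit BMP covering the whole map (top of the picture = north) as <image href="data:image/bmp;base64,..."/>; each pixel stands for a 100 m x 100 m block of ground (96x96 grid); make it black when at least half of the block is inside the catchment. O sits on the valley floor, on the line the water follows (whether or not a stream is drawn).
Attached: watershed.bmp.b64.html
<image width="96" height="96" href="data:image/bmp;base64,Qk2+BAAAAAAAAD4AAAAoAAAAYAAAAGAAAAABAAEAAAAAAIAEAAATCwAAEwsAAAIAAAAAAAAA////AAAAAAAAAAAAAAAAAAAAAAAAAAAAAAAAAAAAAAAAAAAAAAAAAAAAAAAAAAAAAAAAAAAAAAAAAAAAAAAAAAAAAAAAAAAAAAAAAAAAAAAAAAAAAAAAAAAAAAAAAAAAAAAAAAAAAAAAAAAAAAAAAAAAAAAAAAAAAAAAAAAAAAAAAAAAAAAAAAAAAAAAAAAAAAAAAAAAAAAAAAAAAAAAAAAAAAAAAAAAAAAAAAAAAAAAAAAAAAAAAAAAAAAAAAAAAAAAAAAAAAAAAAAAAAAAAAAAAAAAAAAAAAAAAAAAAAAAAAAAAAAAAAAAAAAAAAAAAAAAAAAAAAAAAAAAAAAAAAAAAAAAAAAAAAAAAAAAAAAAAAAAAAAAAAAAAAAAAAAAAAAAAAAAAAAAAAAAAAAAAAAAAAAAAAAAAAAAAAAAAADgAAAAAAAAAAAAAADwAAAAAAAAAAAAAADwAAAAAAAAAAAAAADwAAAAAAAAAAAAAADwAAAAAAAAAAAAAAD4AAAAAAAAAAAAAAD8AAAAAAAAAAAAAAD+AAAAAAAAAAAAAAD/gAAAAAAAAAAAAAD/wAAAAAAAAAAAAAD/8AAAAAAAAAAAAAD//AAAAAAAAAAAAAD//gAAAAAAAAAAAAD//wAAAAAAAAAAAAD//4AAAAAAAAAAAAD//4AAAAAAAAAAAAD//8AAAAAAAAAAAAD//+AAAAAAAAAAAAD//+AAAAAAAAAAAAD///AAAAAAAAAAAAD///gAAAAAAAAAAAD///gAAAAAAAAAAAD///wAAAAAAAAAAAD///4AAAAAAAAAAAD///8AAB4AAAAAAAD///+AAP/gAAAAAAD////wAf/8AAAAAAD////4A//+AAAAAAD////+D///AAAAAAD/////n///wAAAAAD/////////4AAAAAD/////////8AAAAAD/////////8AAAAAD/////////+AAAAAD/////////+AAAAAD/////////8AAAAAD/////////4AAAAAD/////////4AAAAAD/////////4AAAAAD/////////4AAAAAD/////////4AAAAAD/////////wAAAAAD////////+AAAAAAD///////5gAAAAAAD///////gAAAAAAAA///////AAAAAAAAAf//////AAAAAAAAAP//////AAAAAAAAAHx/////AAAAAAAAAAAf////gAAAAAAAAAAf////gAAAAAAAAAAf////gAAAAAAAAAAf////AAAAAAAAAAAf////AAAAAAAAAAAf////AAAAAAAAAAAP///+AAAAAAAAAAAP///8AAAAAAAAAAAP///8AAAAAAAAAAAA///wAAAAAAAAAAAAP//gAAAAAAAAAAAAD/wAAAAAAAAAAAAAB/AAAAAAAAAAAAAAA+AAAAAAAAAAAAAAAcAAAAAAAAAAAAAAAAAAAAAAAAAAAAAAAAAAAAAAAAAAAAAAAAAAAAAAAAAAAAAAAAAAAAAAAAAAAAAAAAAAAAAAAAAAAAAAAAAAAAAAAAAAA="/>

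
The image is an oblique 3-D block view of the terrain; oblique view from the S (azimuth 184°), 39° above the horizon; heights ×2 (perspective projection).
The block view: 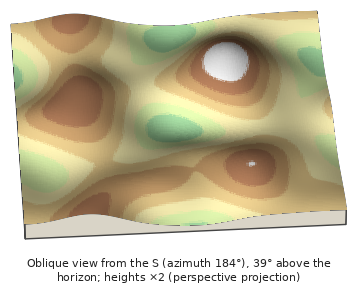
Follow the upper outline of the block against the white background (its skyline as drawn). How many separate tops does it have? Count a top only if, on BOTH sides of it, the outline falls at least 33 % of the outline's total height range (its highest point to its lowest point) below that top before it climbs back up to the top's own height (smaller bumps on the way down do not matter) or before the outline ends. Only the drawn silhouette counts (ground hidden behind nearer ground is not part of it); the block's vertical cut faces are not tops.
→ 0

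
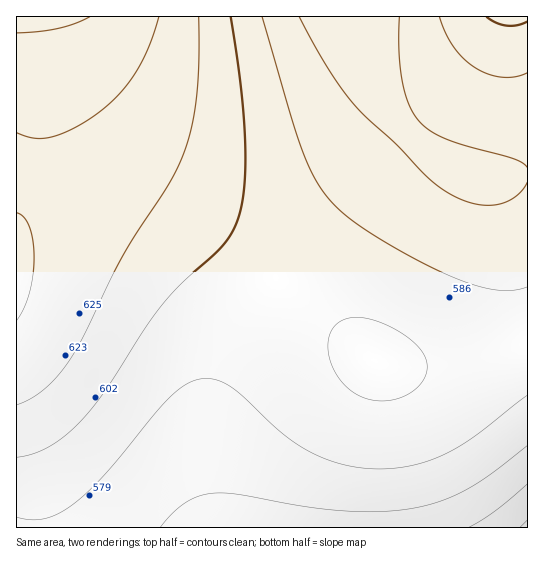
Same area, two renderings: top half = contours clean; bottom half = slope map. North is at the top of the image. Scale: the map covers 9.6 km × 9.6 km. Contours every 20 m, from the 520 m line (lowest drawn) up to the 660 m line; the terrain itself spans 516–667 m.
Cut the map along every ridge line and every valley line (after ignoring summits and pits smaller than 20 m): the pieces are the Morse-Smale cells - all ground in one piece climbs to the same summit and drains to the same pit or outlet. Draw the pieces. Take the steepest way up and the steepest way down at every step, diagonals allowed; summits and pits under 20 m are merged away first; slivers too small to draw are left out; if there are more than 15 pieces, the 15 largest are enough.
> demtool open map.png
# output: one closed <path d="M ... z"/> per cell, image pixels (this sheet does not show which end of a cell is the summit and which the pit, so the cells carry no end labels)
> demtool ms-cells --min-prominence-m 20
<path d="M51 16l-35 1 0 510 511 1 1-182-11 1-59 14-29 4-38 0-18-5-59-52-67-53-61-44-73-47-30-26-14-27z"/><path d="M353 16l-300 0-1 5 17 90 14 27 30 26 73 47 61 44 67 53 59 52 18 5 38 0 49-8 49-12 1-170-34 5-19-3-29-13-24-17-22-22-20-28-13-28z"/><path d="M527 16l-173 0-1 5 7 28 11 29 16 29 13 18 22 22 24 17 25 12 23 4 34-6z"/>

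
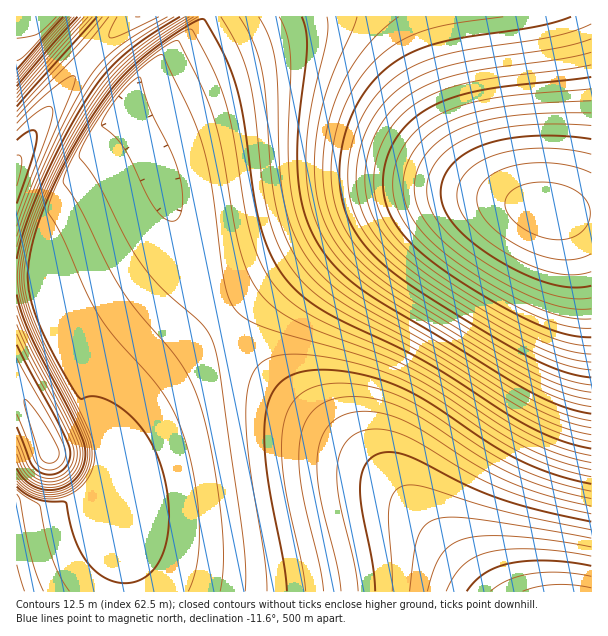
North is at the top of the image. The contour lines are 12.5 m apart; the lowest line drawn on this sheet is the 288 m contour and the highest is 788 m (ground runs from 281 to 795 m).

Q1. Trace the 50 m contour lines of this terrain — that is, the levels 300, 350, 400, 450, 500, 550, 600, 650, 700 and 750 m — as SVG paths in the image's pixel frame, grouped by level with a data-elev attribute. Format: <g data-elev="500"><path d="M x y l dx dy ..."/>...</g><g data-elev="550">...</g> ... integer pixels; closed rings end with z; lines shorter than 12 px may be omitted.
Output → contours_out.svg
<g data-elev="300"><path d="M490 591l19-11 22-6 29-2 31 4"/></g><g data-elev="350"><path d="M410 591l4-37 4-17 7-12 12-6 15-2 24 2 115 19"/></g><g data-elev="400"><path d="M341 591l-4-27-17-67-3-35 2-18 6-13 8-10 13-7 11-2 12-1 14 2 13 4 22 11 55 35 31 17 39 14 48 12"/></g><g data-elev="450"><path d="M267 591l-3-34-15-101-3-46 2-21 5-15 8-11 10-6 20-3 27 2 35 6 33 11 21 9 21 11 64 43 29 17 34 14 36 10"/><path d="M170 221l-9-6-9-11-30-58-7-9-14-12 4-10 12-17 12-14 9-7 3 1 11 35 21 42 7 24 3 18-1 13-5 9-3 2z"/><path d="M66 17l-49 56"/></g><g data-elev="500"><path d="M17 487l9 7 10 5 30 4 6 27 8 21 12 17 15 11 15 4 15-2 13-8 10-13 7-23 2-28-4-30-10-29-15-24-20-19-19-9-11-2-9 3-4-4-23-39-16-35-9-31-1-18 5-32 15-43 24-47 27-43 20-26 24-23 37-28 15-9 8-2 3 2 17 32 14 36 7 34 11 78 8 35 12 27 16 22 15 14 18 12 99 50 102 64 33 15 33 9"/><path d="M77 17l-60 69"/></g><g data-elev="550"><path d="M17 473l7 9 11 7 12 3 12-1 10-4 10-8 6-11 3-12-1-12-6-14-46-91-9-21-6-18-2-18 0-16 4-21 9-27 15-36 18-38 18-31 19-29 15-16 18-17 21-15 30-19"/><path d="M92 17l-75 85"/><path d="M279 17l8 18 3 21-2 93 3 45 4 18 7 18 7 15 10 15 18 19 24 18 82 48 72 45 40 21 18 6 18 4"/></g><g data-elev="600"><path d="M17 446l10 24 8 7 9 4 10 0 11-4 7-7 4-9 1-12-5-14-43-82-12-29"/><path d="M17 226l17-46 37-87 4-16-1-1-5 1-15 10-19 18-18 18"/><path d="M117 17l-7 15 0 6 10-3 39-18"/><path d="M399 17l-22 18-20 23-15 26-11 29-7 31-1 32 4 28 9 24 11 18 15 17 19 16 24 17 126 76 32 14 28 6"/></g><g data-elev="650"><path d="M45 462l6 1 5-2 3-5 0-6-18-32-12-16-5-3 2 11 13 45z"/><path d="M591 39l-36 9-99 16-25 7-21 10-23 18-16 23-11 27-4 28 3 26 10 22 15 21 23 21 48 33 69 40 37 16 15 4 15 2"/></g><g data-elev="700"><path d="M591 89l-96 9-28 6-24 9-21 13-16 17-10 19-3 23 3 21 10 19 17 20 24 19 42 27 44 23 31 11 27 3"/></g><g data-elev="750"><path d="M591 139l-28-3-30 0-26 3-22 5-18 9-14 11-9 13-3 15 2 15 10 17 17 16 25 18 27 15 27 10 23 4 19-1"/></g>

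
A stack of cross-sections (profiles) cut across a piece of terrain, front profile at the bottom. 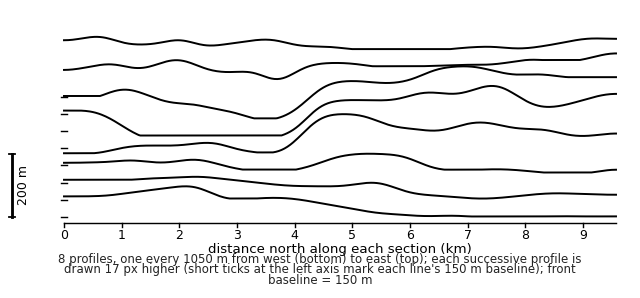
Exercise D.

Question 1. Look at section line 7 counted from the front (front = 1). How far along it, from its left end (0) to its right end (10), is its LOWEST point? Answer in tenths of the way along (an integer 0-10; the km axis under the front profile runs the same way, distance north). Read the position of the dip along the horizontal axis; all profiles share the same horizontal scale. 4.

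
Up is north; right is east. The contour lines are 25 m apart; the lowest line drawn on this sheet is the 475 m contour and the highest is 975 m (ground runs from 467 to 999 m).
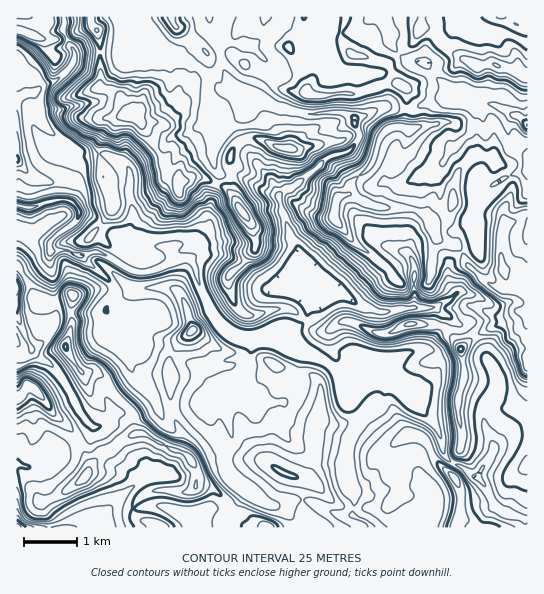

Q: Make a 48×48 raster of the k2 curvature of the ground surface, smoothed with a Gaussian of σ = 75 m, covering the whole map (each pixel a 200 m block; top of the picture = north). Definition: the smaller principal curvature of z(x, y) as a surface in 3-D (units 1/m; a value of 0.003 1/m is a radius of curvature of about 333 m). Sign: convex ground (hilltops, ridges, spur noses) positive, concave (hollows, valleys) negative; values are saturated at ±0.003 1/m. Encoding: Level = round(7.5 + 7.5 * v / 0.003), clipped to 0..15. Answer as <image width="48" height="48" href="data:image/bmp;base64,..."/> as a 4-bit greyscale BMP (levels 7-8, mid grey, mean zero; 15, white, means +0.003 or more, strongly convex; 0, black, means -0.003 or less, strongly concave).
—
<image width="48" height="48" href="data:image/bmp;base64,Qk32BAAAAAAAAHYAAAAoAAAAMAAAADAAAAABAAQAAAAAAIAEAAATCwAAEwsAABAAAAAAAAAAAAAAABEREQAiIiIAMzMzAERERABVVVUAZmZmAHd3dwCIiIgAmZmZAKqqqgC7u7sAzMzMAN3d3QDu7u4A////AAIjRmd3d4l2Z4h3eWV4iHdVaIdleHaHZSqnZmdmhlREVWd3ZEZ3ZWV3iHd1Z3ZTRimHdVZld1VWZVd1RGZlV3V3iHh1V3c2eEh2h3ZmR4d3mGZFZndnh1Vnd3d1V3U4d2d2Z5d3ZVVUeGRWZ4iIh1V3h3dkeUJ4iGZ3Zohnd2VWZ0VneId3dlWHd3dmcSNoiHd3dndndmZ2lUZ4iIdndmWIh3d2BXY3eHh3d2d3Zmd4dGdneHZnd2WIh3dzKodGd3d2Z2ZneHdEVmdnd2V4d2R4iIiRN3ZWd2dWd1ZWd3NHdnd3d3Z4eHVneIhRV3Vod2ZXdVd2Z0R3Z3d3d3Z4h2Zmd2REZ2V4d4V3U2d3d0V2d3d3d3Z3hld3Z1ZkaGZnd3aGQ3dndUZ3d3dnd3dnhld4dmdkaGZmdmp1JXZ3VWeHd3d2d3dnhWd3d3d0V3ZmVUdTJ5iGRniId3eFd4dndHd3d3d1R4ZlSDQyZlhkZ2h2ZneGaYdlRnd3d3eFNVVVWWRWp1RGd2dlZ3d2Z1VlVmZTM0RTWnVVV2VEp0Vnd3d3hmZVVWdmd2RGdkRFWGVWdzdyV0V4d3ZXuEMzRGdniGZ3d3dldmZ1iBh1R1V2d3ZVVRNphlZlZ5h1Roh2RVV3eCiFVERnd3ZXcyaHZ3h2ZWUhAAABaIdViBmEe4VWd3ZocTd2VWZndlNFd1JkJVI1VhdyinZVh3eIUWhlVmd3d1VnmZC4UzaIh1ZSRXVHZFaHQ3p1RWd3dVZ2eXCINWdnd5dTh0R0JVNFRVhlVEZ2VWd3eGB3N4RYd4ZSUAMleIhmZlRXuEVlV3d3djN2VWNnd1ZSVoV3d2Znd2ZliFRFZWd2VVV3eGRndndyJ4hmZmVVVlVWeFJGd3dWd3V4Z2Vndod3QGVWVmZlVUV4l0BnioVVZmaHZmVoh1N4oSWZRWZ3VDWJdSKGeWNXh3aHd1ZoaBIAEFiJNXZ6ZCaYdhZ2Z2V3h3d2eFZYZHh2Zld3NWeKZDV2QzJVaYhVZnd2d1ZWdIZ3dkiHNGl5hlZUZVUDiGdlVlZmd2dkZVV3d0iHNHdod0V4ZHdgBYd4aHZmZ2Z3ZTeIh0ZTNVd3ZkiGNmeXADVXZ3h2V3eIdUiIdDQlR2aHdld1V4mWdBBXdnd3ZYh3Zjh1EmZ4N3ZVd2WHd2d2d4QYdndmZVdnZ0hiWJh5V4eGZ3ZWVWZ3d2Q3mIh4aFZ3c0c1eYl4iHd2dnd2d3ZTNEIjRVVneGaHM1c1QjVniYZndnh3dkM1Q0ZTM0RFRWZUaFU4mHZYd3Zod3d2ZWeJd3h3Vndmd2d3VnYyaIl3d3Znd3dmd3d4Znd4aJh2VVVVaHY0BFZlVlZ3dnZnd2Zmd2ZVZ3dlZmhneHNZUGdlZmd3ZnV5dmd3d2d3d1VWeId3diNncFZmd3d3eHaGZmh3dnmHdWZWZ3Z1djd4M0Zmd3ZVZ1Zmd3l3d3dnZndXd2ZmZWh2B3p1d2V4ZmeHd2d3d3Z3dml3d3dmZ1Z4BoZVd2aXZnd4d3Z4dnd3d2d3d3d4dw=="/>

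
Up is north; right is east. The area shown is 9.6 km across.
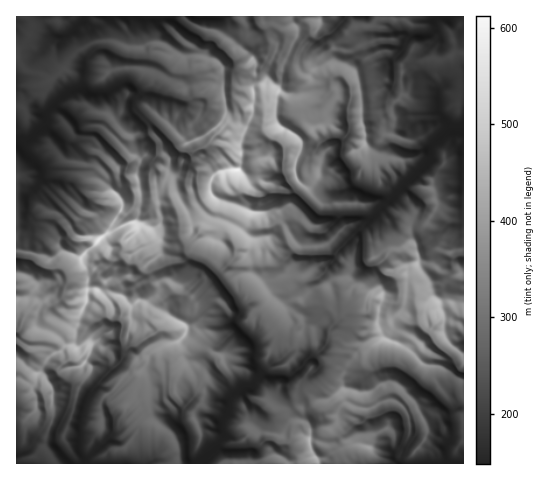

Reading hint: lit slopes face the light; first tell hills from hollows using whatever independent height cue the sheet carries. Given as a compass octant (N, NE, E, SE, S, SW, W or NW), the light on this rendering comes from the SW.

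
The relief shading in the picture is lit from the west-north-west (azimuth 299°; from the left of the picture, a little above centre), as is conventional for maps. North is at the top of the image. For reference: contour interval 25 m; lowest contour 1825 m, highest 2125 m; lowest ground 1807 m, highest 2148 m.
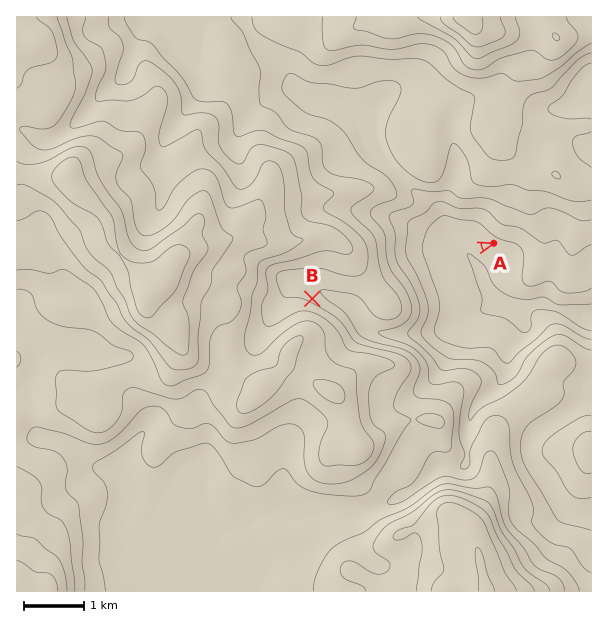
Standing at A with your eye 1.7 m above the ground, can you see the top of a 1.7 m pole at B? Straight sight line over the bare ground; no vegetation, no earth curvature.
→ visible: false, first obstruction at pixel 399 272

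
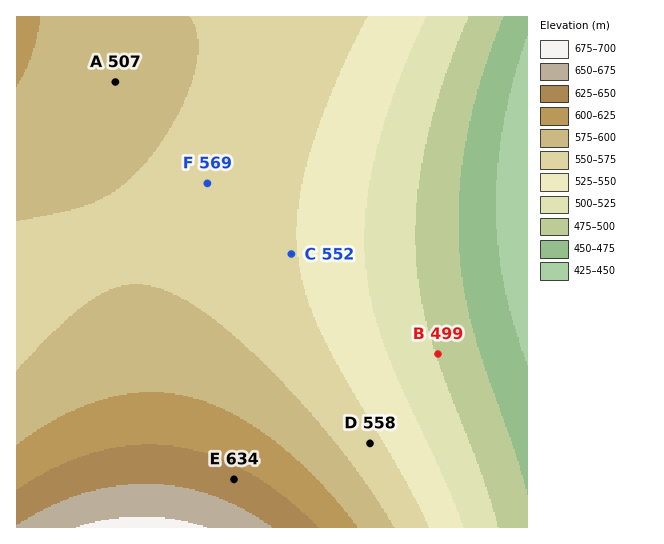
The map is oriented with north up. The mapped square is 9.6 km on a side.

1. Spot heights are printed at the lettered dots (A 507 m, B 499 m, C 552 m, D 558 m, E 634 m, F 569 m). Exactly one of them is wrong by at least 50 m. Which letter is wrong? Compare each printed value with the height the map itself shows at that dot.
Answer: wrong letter A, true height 582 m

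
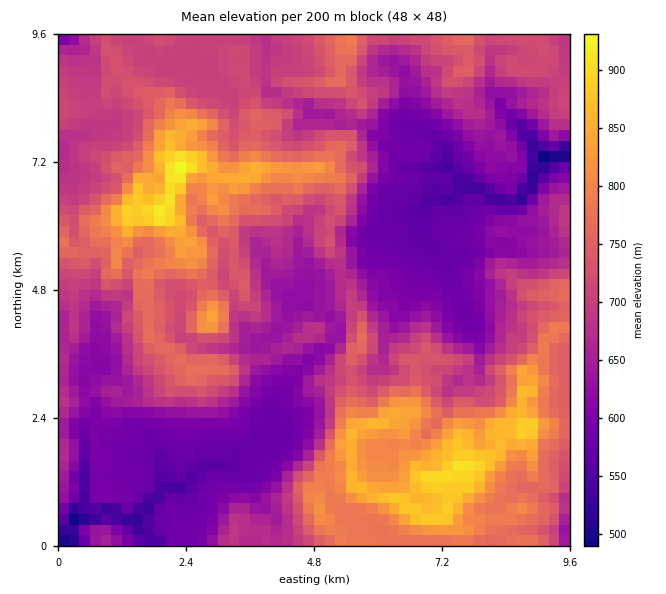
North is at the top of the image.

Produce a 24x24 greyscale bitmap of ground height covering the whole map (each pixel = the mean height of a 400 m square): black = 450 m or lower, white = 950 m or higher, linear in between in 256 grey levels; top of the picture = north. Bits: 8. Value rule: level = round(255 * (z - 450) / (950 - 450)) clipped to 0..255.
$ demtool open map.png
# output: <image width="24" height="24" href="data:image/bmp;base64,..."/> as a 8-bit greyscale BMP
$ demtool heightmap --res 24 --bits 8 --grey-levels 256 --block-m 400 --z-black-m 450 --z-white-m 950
<image width="24" height="24" href="data:image/bmp;base64,Qk12BgAAAAAAADYEAAAoAAAAGAAAABgAAAABAAgAAAAAAEACAAATCwAAEwsAAAABAAAAAAAAAAAAAAEBAQACAgIAAwMDAAQEBAAFBQUABgYGAAcHBwAICAgACQkJAAoKCgALCwsADAwMAA0NDQAODg4ADw8PABAQEAAREREAEhISABMTEwAUFBQAFRUVABYWFgAXFxcAGBgYABkZGQAaGhoAGxsbABwcHAAdHR0AHh4eAB8fHwAgICAAISEhACIiIgAjIyMAJCQkACUlJQAmJiYAJycnACgoKAApKSkAKioqACsrKwAsLCwALS0tAC4uLgAvLy8AMDAwADExMQAyMjIAMzMzADQ0NAA1NTUANjY2ADc3NwA4ODgAOTk5ADo6OgA7OzsAPDw8AD09PQA+Pj4APz8/AEBAQABBQUEAQkJCAENDQwBEREQARUVFAEZGRgBHR0cASEhIAElJSQBKSkoAS0tLAExMTABNTU0ATk5OAE9PTwBQUFAAUVFRAFJSUgBTU1MAVFRUAFVVVQBWVlYAV1dXAFhYWABZWVkAWlpaAFtbWwBcXFwAXV1dAF5eXgBfX18AYGBgAGFhYQBiYmIAY2NjAGRkZABlZWUAZmZmAGdnZwBoaGgAaWlpAGpqagBra2sAbGxsAG1tbQBubm4Ab29vAHBwcABxcXEAcnJyAHNzcwB0dHQAdXV1AHZ2dgB3d3cAeHh4AHl5eQB6enoAe3t7AHx8fAB9fX0Afn5+AH9/fwCAgIAAgYGBAIKCggCDg4MAhISEAIWFhQCGhoYAh4eHAIiIiACJiYkAioqKAIuLiwCMjIwAjY2NAI6OjgCPj48AkJCQAJGRkQCSkpIAk5OTAJSUlACVlZUAlpaWAJeXlwCYmJgAmZmZAJqamgCbm5sAnJycAJ2dnQCenp4An5+fAKCgoAChoaEAoqKiAKOjowCkpKQApaWlAKampgCnp6cAqKioAKmpqQCqqqoAq6urAKysrACtra0Arq6uAK+vrwCwsLAAsbGxALKysgCzs7MAtLS0ALW1tQC2trYAt7e3ALi4uAC5ubkAurq6ALu7uwC8vLwAvb29AL6+vgC/v78AwMDAAMHBwQDCwsIAw8PDAMTExADFxcUAxsbGAMfHxwDIyMgAycnJAMrKygDLy8sAzMzMAM3NzQDOzs4Az8/PANDQ0ADR0dEA0tLSANPT0wDU1NQA1dXVANbW1gDX19cA2NjYANnZ2QDa2toA29vbANzc3ADd3d0A3t7eAN/f3wDg4OAA4eHhAOLi4gDj4+MA5OTkAOXl5QDm5uYA5+fnAOjo6ADp6ekA6urqAOvr6wDs7OwA7e3tAO7u7gDv7+8A8PDwAPHx8QDy8vIA8/PzAPT09AD19fUA9vb2APf39wD4+PgA+fn5APr6+gD7+/sA/Pz8AP39/QD+/v4A////ACFSWzo2REdhdXFvh6SsqKitsrSuoqKacS8rLy43RENSb2NtmLWpq7nV2dOyqa6igVI9SUU1Nj5HTlJtpLC7zM/R2NzNrqOdh1o/R0Q9PDk9P0JUhazCvLfM2uTiw6irkWRER0Q/QUFAP0FDVpfHt7O3xNjU0sO1mFlISkVFSUlJR0JCSnTCycO9p8TC0dnMp2pQWVxkaGtmVEZETmqmpr7Cp5aboMi2nGZWYmV/kJWMcVBJWHWOh5GajXZ6irq/nGZTVnaNnaCfgWRYUmWMfnePjIZwh6qxmmtZW3+ekoWBbF9ma117k25+hmRTZ4GeoHFhZIudiau1c29dZmNwhVxgY0tGYXuTpHhtcoyci5qpiHhbWF53aFFNT0VJX3yRm4J/l5ehlZ2NkmxfWl9xWE5HRkNNaYCDkZeUp56mtrqUjGlsYHVqSEVDQEFGXV5ibJihr7iwxbaWiHFza4dgQ0E+PUFHVVZdbIugwt7m2aWtn5eKeYN9Sz87Oz5CSUxedHyEm9DU3rC8tKOdmpGOVkE/NzM0NTRHaHV8j6zG7tDHx8e6ubWddEpAOTQ/UU0pRXWBiJbB2sutn6WXlaCYbElFPztQWVImJ3p5e4StyMGhj5eHc3x9X0pCQU1hXT9KZ4SAgIeZrp6NiZGFaWt2fFVKVmtxWFdugoF8iY+Qi4KBhXuAipOVf3FabYR1YWp2gHl4i4eBgICCh3p/gpCbdWBheo2QeYiIgV52ioGFg4CChHh9hZaoi3d8i5eRgIaJfw=="/>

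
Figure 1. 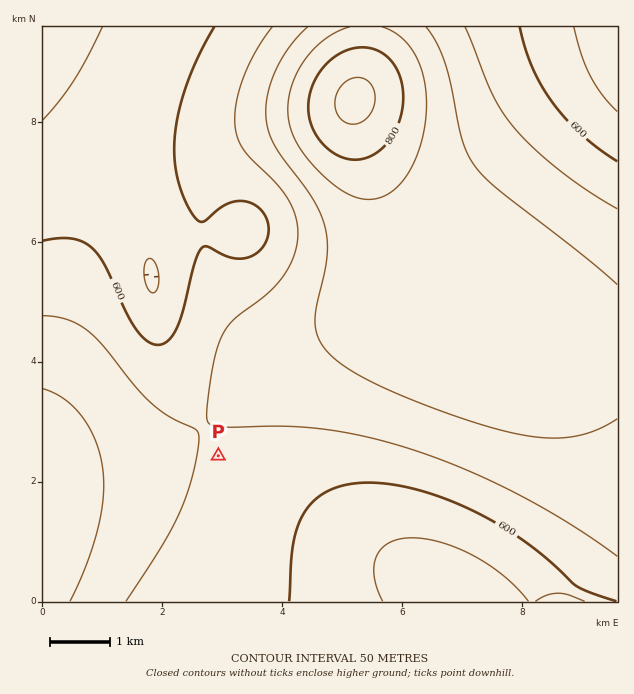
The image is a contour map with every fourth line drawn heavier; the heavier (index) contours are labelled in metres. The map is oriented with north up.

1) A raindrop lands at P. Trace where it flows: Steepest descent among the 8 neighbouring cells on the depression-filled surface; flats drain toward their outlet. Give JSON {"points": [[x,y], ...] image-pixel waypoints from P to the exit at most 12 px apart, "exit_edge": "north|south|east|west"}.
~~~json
{"points": [[218, 456], [230, 468], [242, 480], [254, 492], [266, 504], [278, 516], [290, 522], [302, 523], [314, 528], [326, 532], [338, 537], [350, 543], [362, 549], [374, 556], [386, 562], [398, 570], [410, 579], [422, 586], [434, 594], [445, 601]], "exit_edge": "south"}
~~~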